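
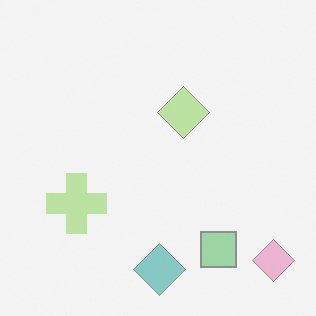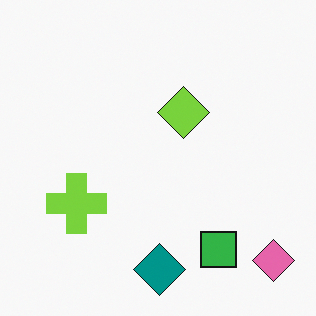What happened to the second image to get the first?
It was washed out (contrast reduced).

Tones are pushed toward mid-grey across the whole image — a global contrast change.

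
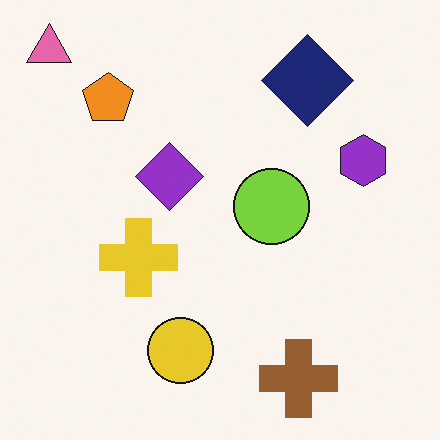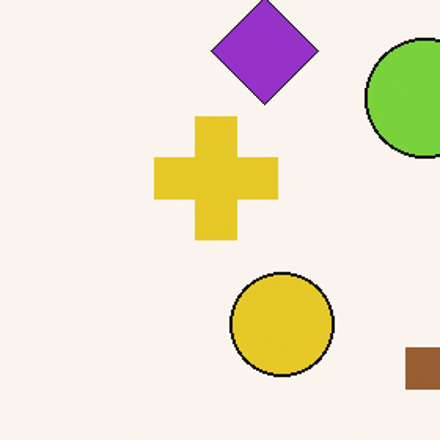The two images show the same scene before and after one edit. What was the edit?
This is the original image cropped slightly and scaled back up.

The visible shapes are larger and the field of view is narrower; shapes near the original edges may be partly or wholly outside the frame — a crop-and-rescale.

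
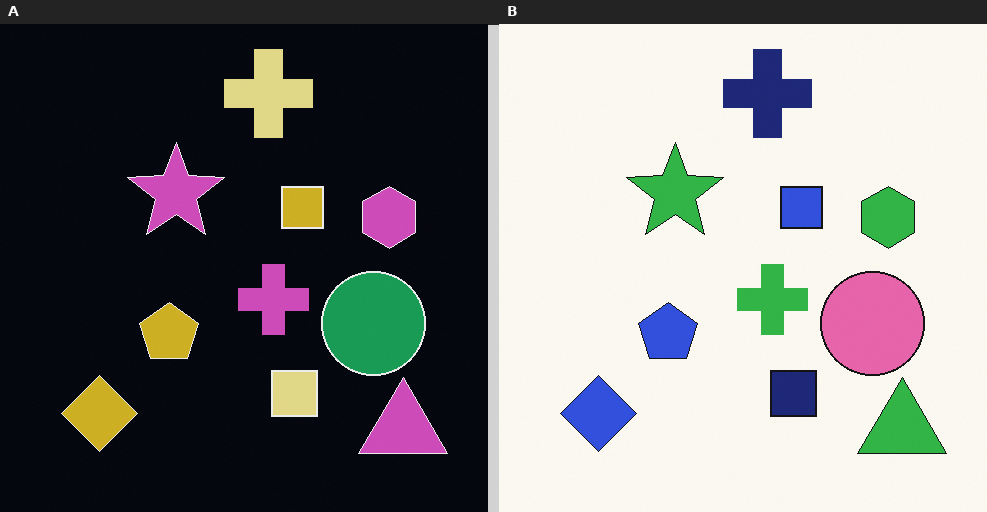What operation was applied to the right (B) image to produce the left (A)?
The left (A) image is the right (B) color-inverted (negative).

The light background has become dark and every shape's color is its complement — a photographic negative.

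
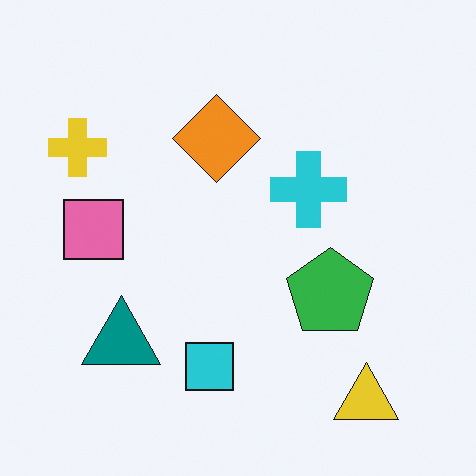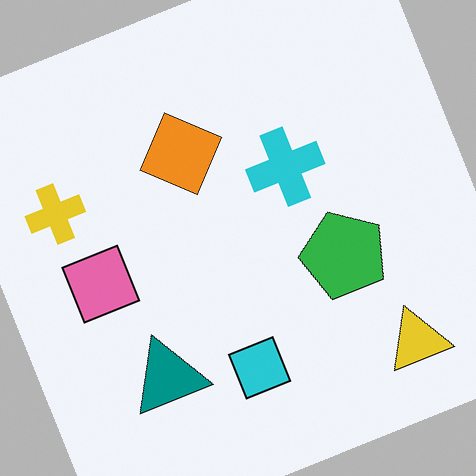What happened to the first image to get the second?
The second image is the first rotated counter-clockwise by a clearly visible amount.

Every shape is tilted by the same angle and the image corners show triangular fill wedges — a whole-image rotation by a non-right angle.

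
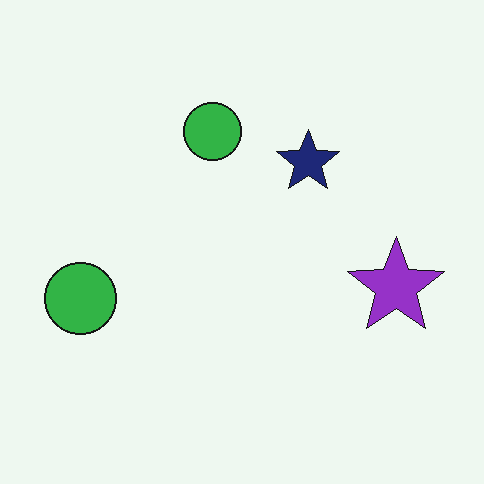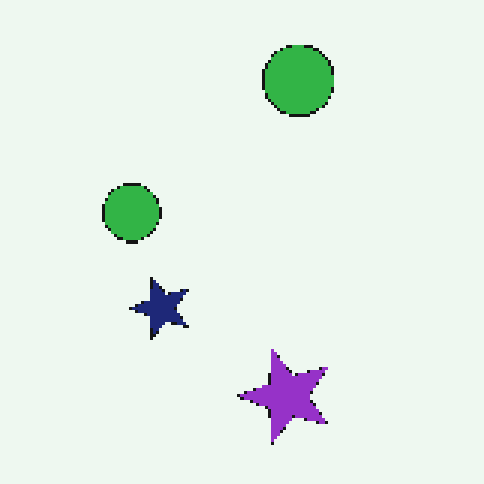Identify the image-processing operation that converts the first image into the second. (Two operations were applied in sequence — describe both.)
The transformation is: lightly pixelated (a mild mosaic effect), then transposed (reflected across the top-left ↔ bottom-right diagonal).

Shapes are reduced to large square blocks; fine edges and outlines are lost — a downscale-then-upscale (mosaic) effect. Shapes have swapped their row and column positions — what was in the top-right is now in the bottom-left — a diagonal reflection.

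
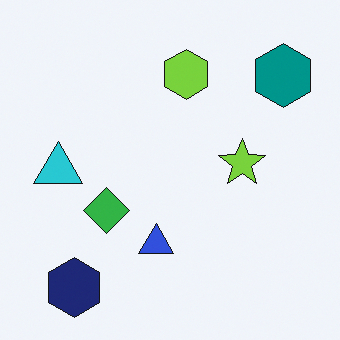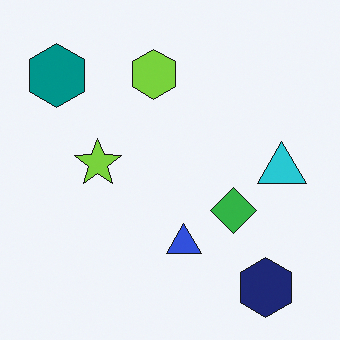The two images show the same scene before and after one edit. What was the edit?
Flipped horizontally (left ↔ right).

The teal hexagon is in the top-right of the first image and the top-left of the second — shapes on opposite sides of the vertical midline have swapped in a mirror flip.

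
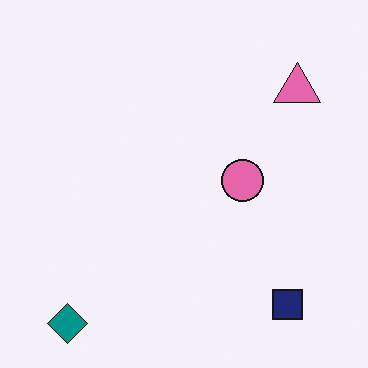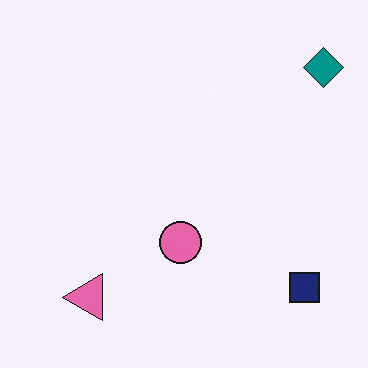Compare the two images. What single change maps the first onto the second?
The transformation is: transposed (reflected across the top-left ↔ bottom-right diagonal).

Shapes have swapped their row and column positions — what was in the top-right is now in the bottom-left — a diagonal reflection.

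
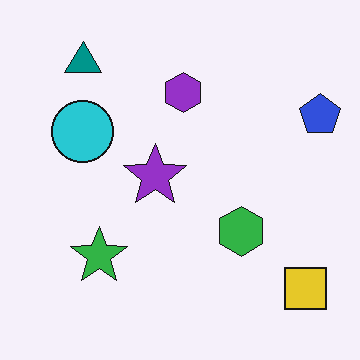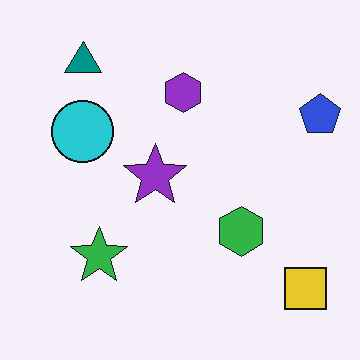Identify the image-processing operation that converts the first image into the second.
The image was JPEG-compressed with visible artifacts.

Blocky 8×8 compression artifacts appear around shape edges and the flat background shows ringing — characteristic JPEG degradation.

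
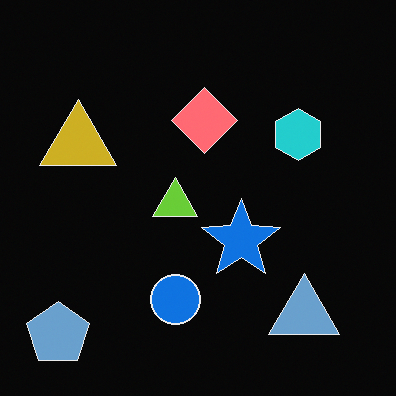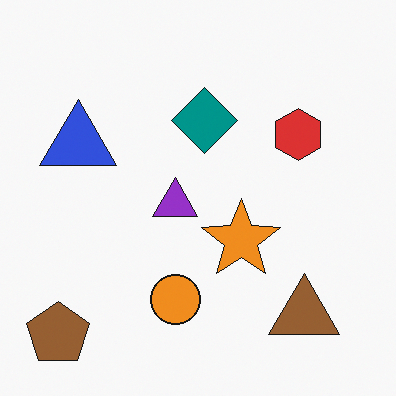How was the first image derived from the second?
Color-inverted (negative).

The light background has become dark and every shape's color is its complement — a photographic negative.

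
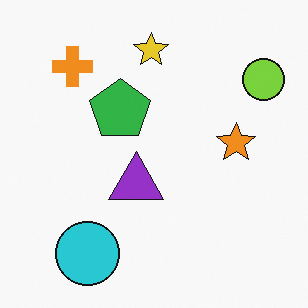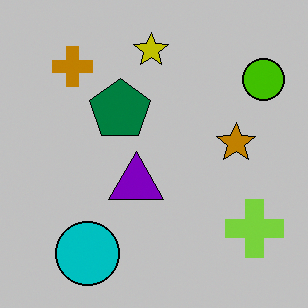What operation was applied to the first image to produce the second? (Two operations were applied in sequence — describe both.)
Aggressively posterized, then overlaid with an additional lime cross.

Each flat color has snapped to a coarser quantized level — most visibly, the near-white background has dropped to a flat grey. A lime cross appears in the second image that is absent from the first.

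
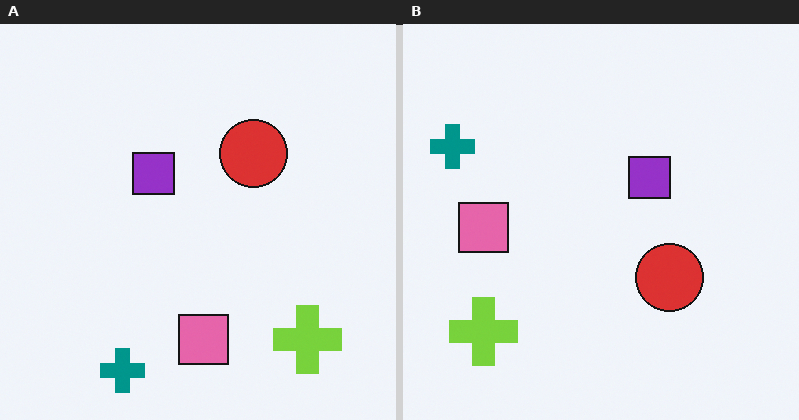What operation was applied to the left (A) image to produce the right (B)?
The transformation is: rotated 90° clockwise.

The teal cross sits in the bottom-left of the left (A) image and the top-left of the right (B) — consistent with a whole-image 90° clockwise rotation.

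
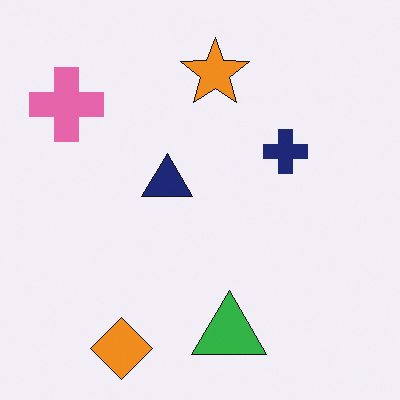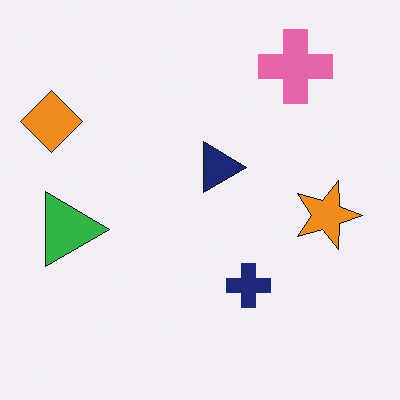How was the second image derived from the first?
Rotated 90° clockwise.

The orange diamond sits in the bottom-left of the first image and the top-left of the second — consistent with a whole-image 90° clockwise rotation.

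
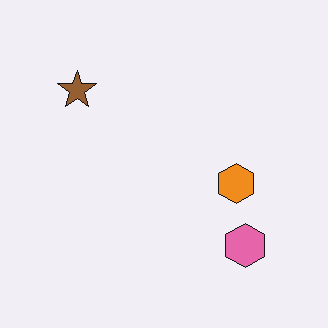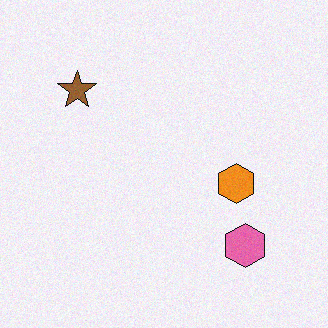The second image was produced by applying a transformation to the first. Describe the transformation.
The second image is the first degraded with light additive noise.

Random speckle covers the whole image, including the flat background.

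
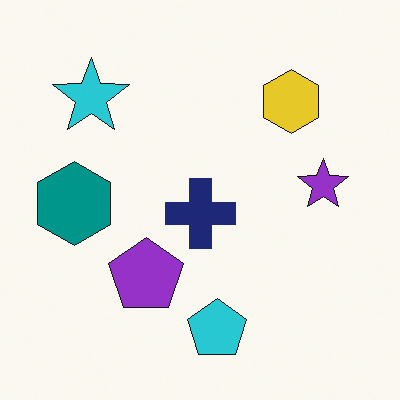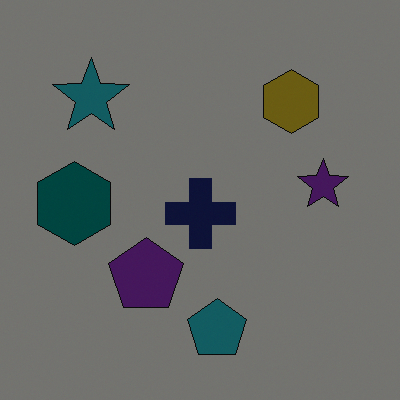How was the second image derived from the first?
The image was darkened a lot.

Every pixel — background and shapes alike — is uniformly darkened.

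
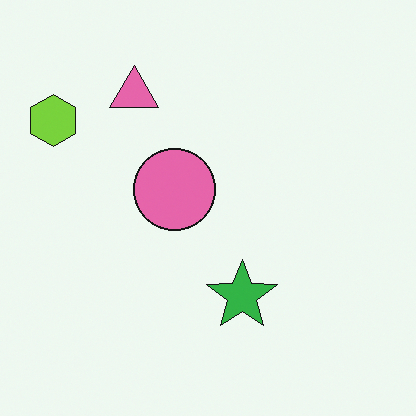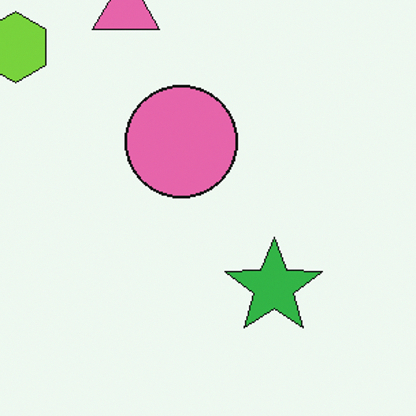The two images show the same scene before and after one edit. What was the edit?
Cropped slightly and scaled back up.

The visible shapes are larger and the field of view is narrower; shapes near the original edges may be partly or wholly outside the frame — a crop-and-rescale.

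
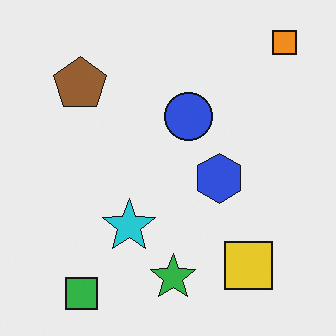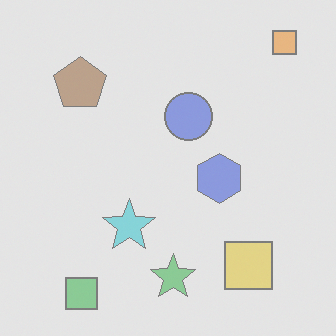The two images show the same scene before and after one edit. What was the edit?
Given much lower contrast.

Tones are pushed toward mid-grey across the whole image — a global contrast change.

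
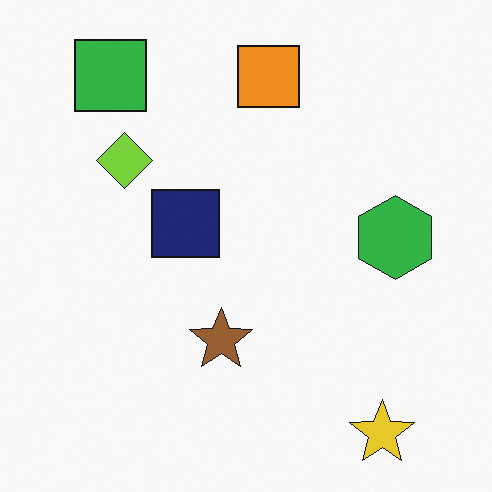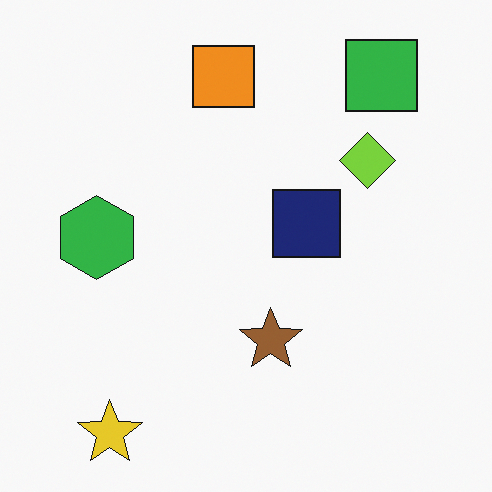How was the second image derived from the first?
This is the original image flipped horizontally (left ↔ right).

The green hexagon is in the right of the first image and the left of the second — shapes on opposite sides of the vertical midline have swapped in a mirror flip.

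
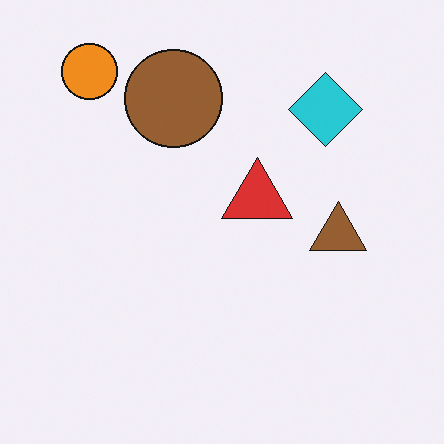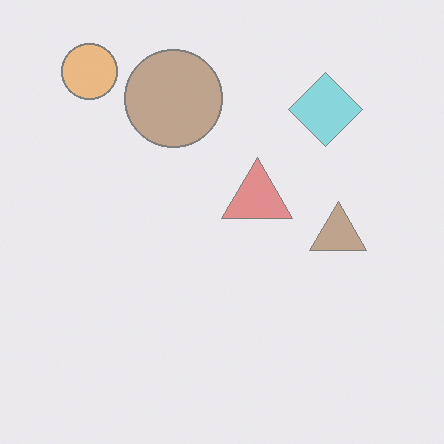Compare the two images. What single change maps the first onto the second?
Given much lower contrast.

Tones are pushed toward mid-grey across the whole image — a global contrast change.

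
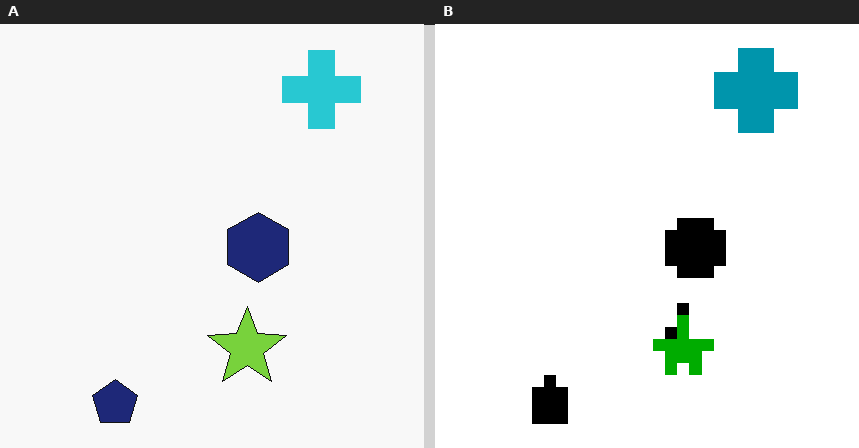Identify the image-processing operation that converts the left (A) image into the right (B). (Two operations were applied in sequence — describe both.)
The image was heavily pixelated into large blocks, then boosted in contrast.

Shapes are reduced to large square blocks; fine edges and outlines are lost — a downscale-then-upscale (mosaic) effect. Tones are pushed away from mid-grey across the whole image — a global contrast change.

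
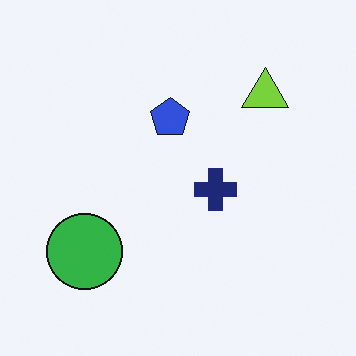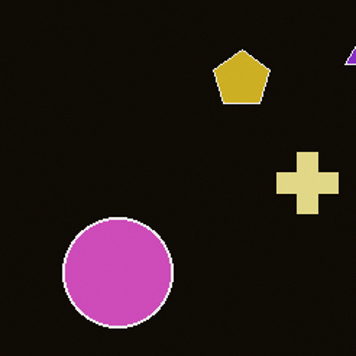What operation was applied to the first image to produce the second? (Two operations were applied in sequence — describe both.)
Cropped to a modestly smaller region and rescaled, then color-inverted (negative).

The visible shapes are larger and the field of view is narrower; shapes near the original edges may be partly or wholly outside the frame — a crop-and-rescale. The light background has become dark and every shape's color is its complement — a photographic negative.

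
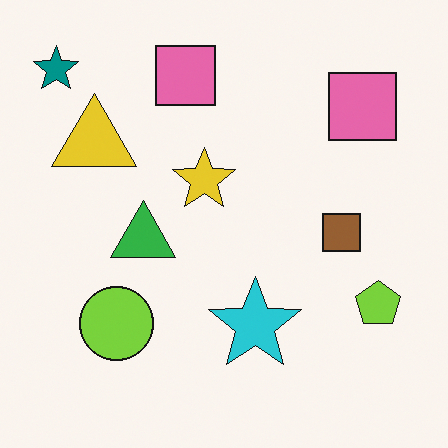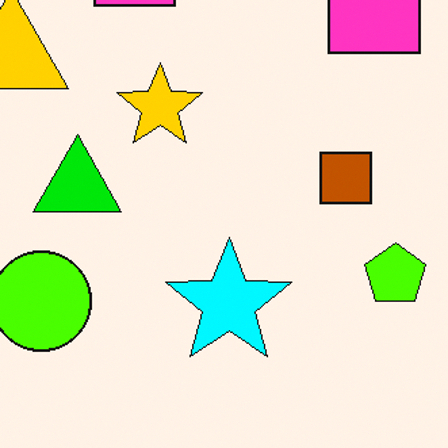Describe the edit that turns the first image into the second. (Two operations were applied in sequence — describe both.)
The image was heavily oversaturated, then cropped to a modestly smaller region and rescaled.

All colors are more vivid — a global saturation change. The visible shapes are larger and the field of view is narrower; shapes near the original edges may be partly or wholly outside the frame — a crop-and-rescale.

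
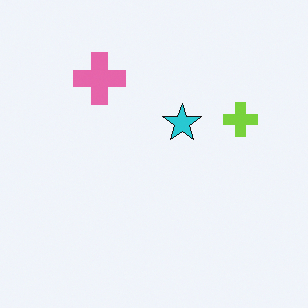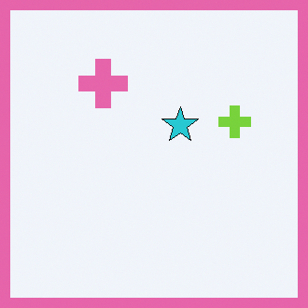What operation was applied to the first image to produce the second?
The second image is the first framed with a pink border.

A solid pink frame runs around the edge of the second image, with the content slightly shrunk inside it.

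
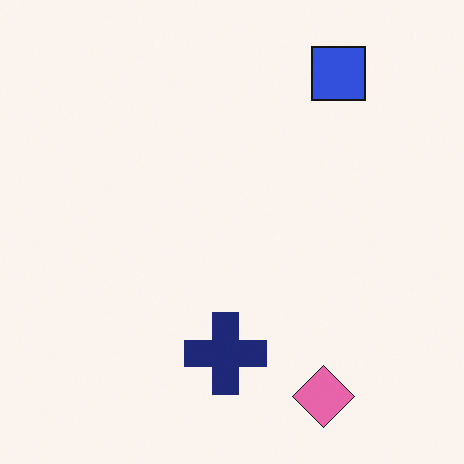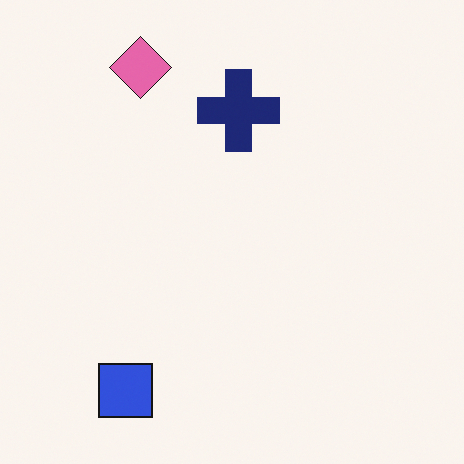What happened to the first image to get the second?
The transformation is: rotated 180°.

The blue square sits in the top-right of the first image and the bottom-left of the second — consistent with a whole-image 180° rotation.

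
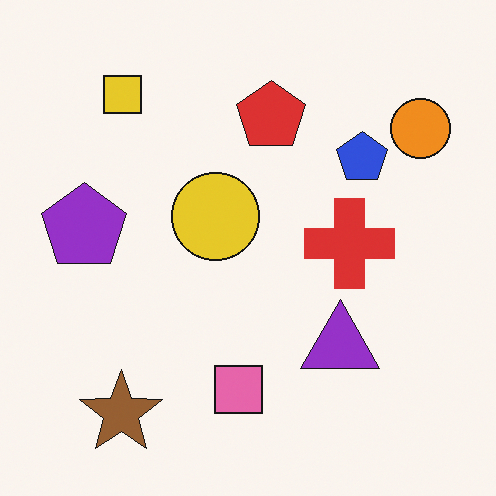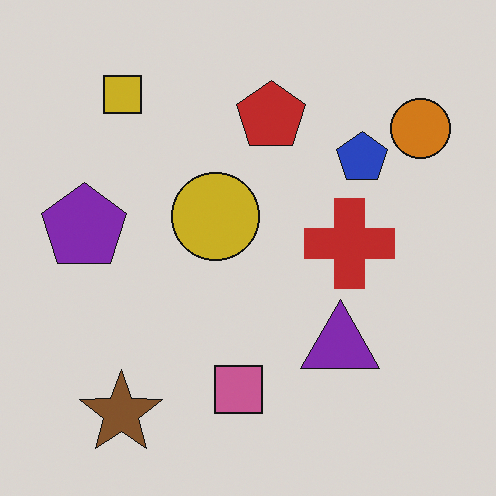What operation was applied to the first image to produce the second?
This is the original image darkened a little.

Every pixel — background and shapes alike — is uniformly darkened.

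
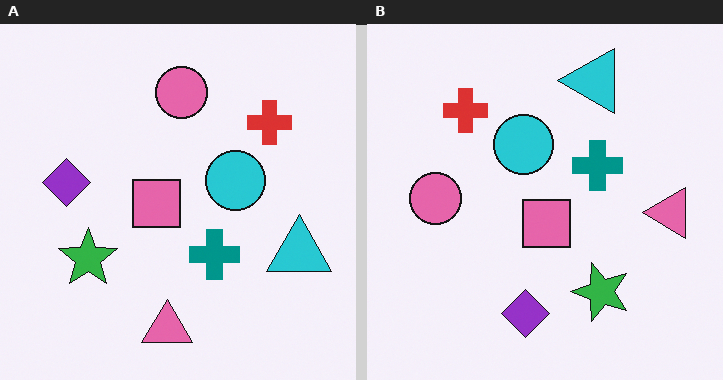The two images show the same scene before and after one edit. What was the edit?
The transformation is: rotated 90° counter-clockwise.

The cyan triangle sits in the right of the left (A) image and the top of the right (B) — consistent with a whole-image 90° counter-clockwise rotation.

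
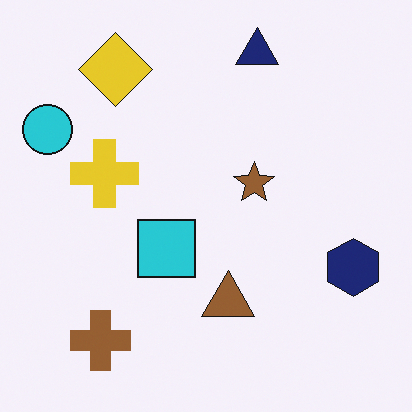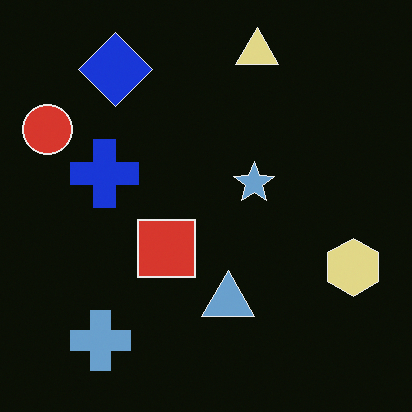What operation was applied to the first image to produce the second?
Color-inverted (negative).

The light background has become dark and every shape's color is its complement — a photographic negative.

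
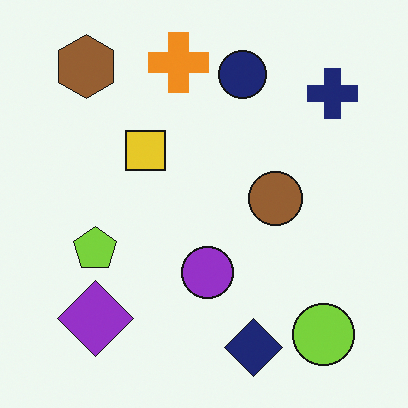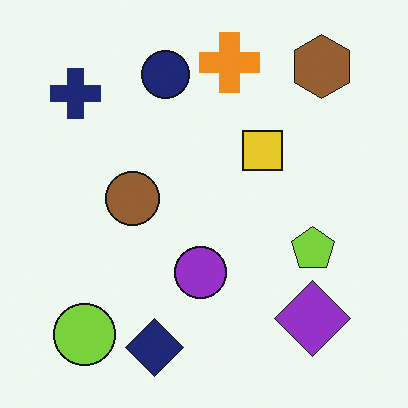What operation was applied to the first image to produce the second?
The second image is the first flipped horizontally (left ↔ right).

The navy cross is in the top-right of the first image and the top-left of the second — shapes on opposite sides of the vertical midline have swapped in a mirror flip.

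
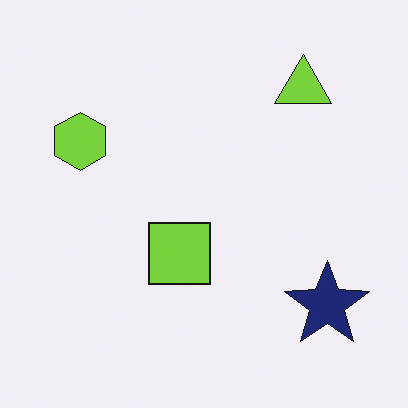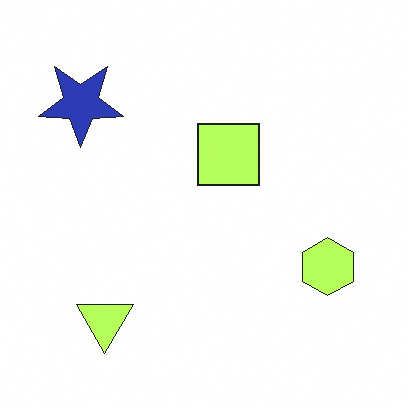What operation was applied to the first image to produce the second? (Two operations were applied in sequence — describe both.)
It was rotated 180°, then noticeably brightened.

The navy star sits in the bottom-right of the first image and the top-left of the second — consistent with a whole-image 180° rotation. Every pixel — background and shapes alike — is uniformly brightened.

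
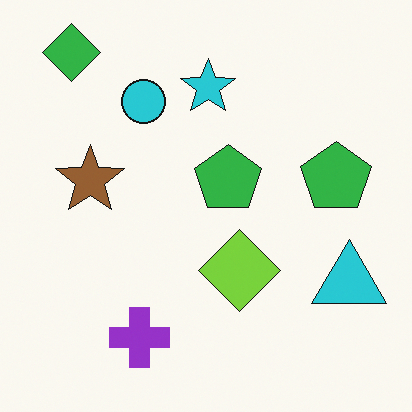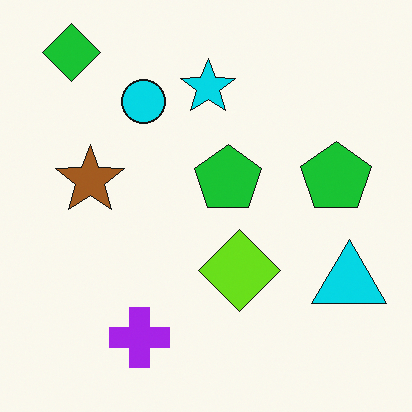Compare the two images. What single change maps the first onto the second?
The image was slightly oversaturated.

All colors are more vivid — a global saturation change.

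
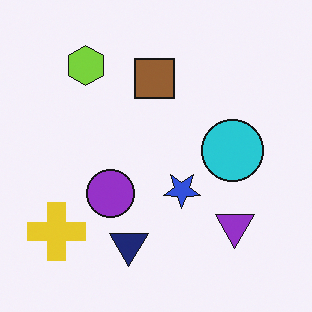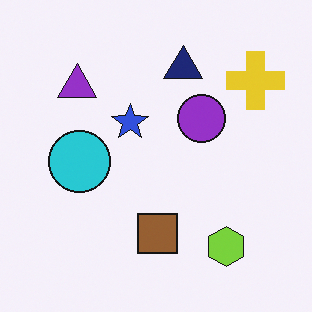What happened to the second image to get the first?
It was rotated 180°.

The yellow cross sits in the top-right of the second image and the bottom-left of the first — consistent with a whole-image 180° rotation.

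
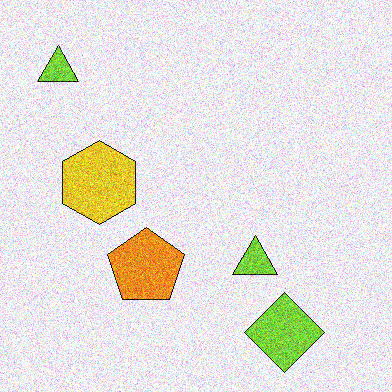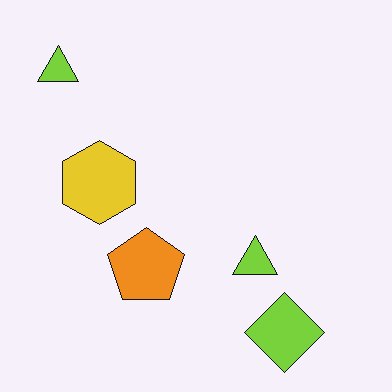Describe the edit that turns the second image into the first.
The first image is the second degraded with a thick layer of grain.

Random speckle covers the whole image, including the flat background.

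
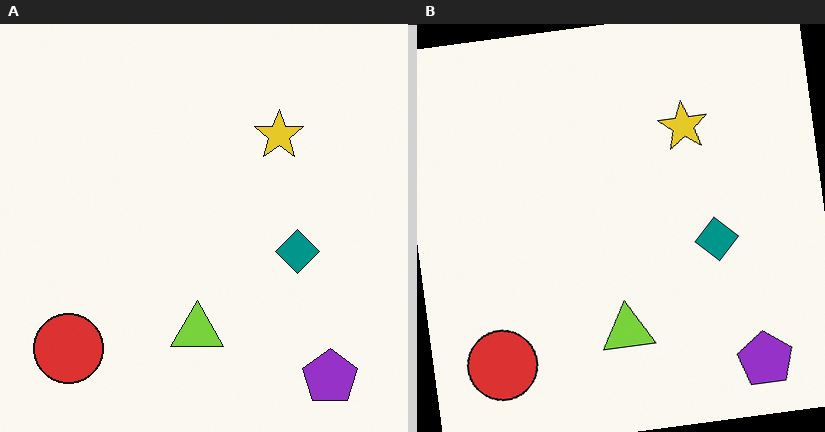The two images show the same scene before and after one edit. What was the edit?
This is the original image rotated counter-clockwise by a few degrees.

Every shape is tilted by the same angle and the image corners show triangular fill wedges — a whole-image rotation by a non-right angle.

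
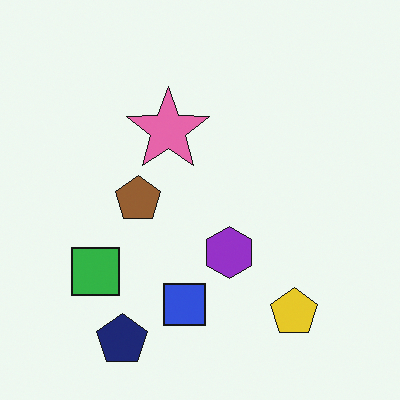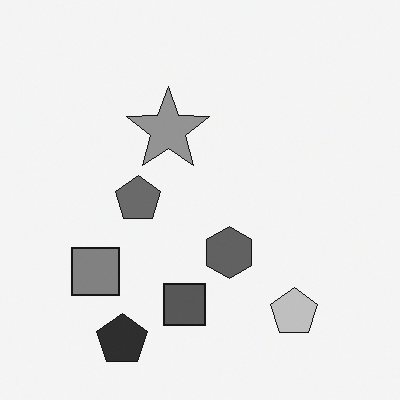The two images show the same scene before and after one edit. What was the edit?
The transformation is: converted to grayscale.

All color is removed — every shape is now a shade of grey.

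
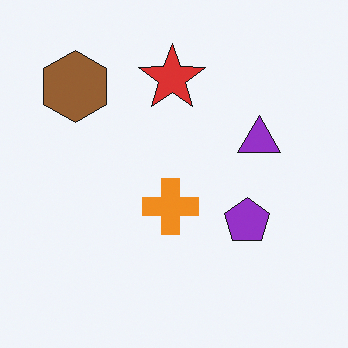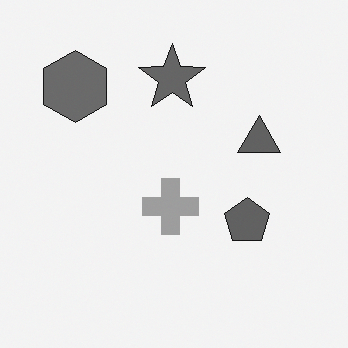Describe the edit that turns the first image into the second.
The second image is the first converted to grayscale.

All color is removed — every shape is now a shade of grey.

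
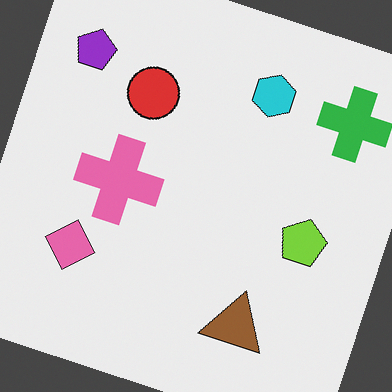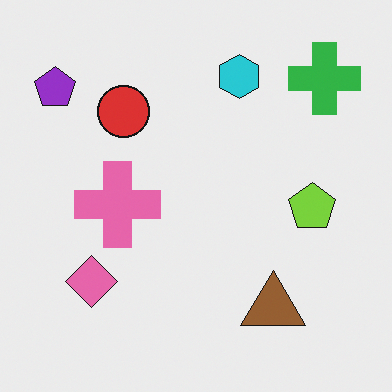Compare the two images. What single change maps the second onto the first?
It was rotated clockwise by a clearly visible amount.

Every shape is tilted by the same angle and the image corners show triangular fill wedges — a whole-image rotation by a non-right angle.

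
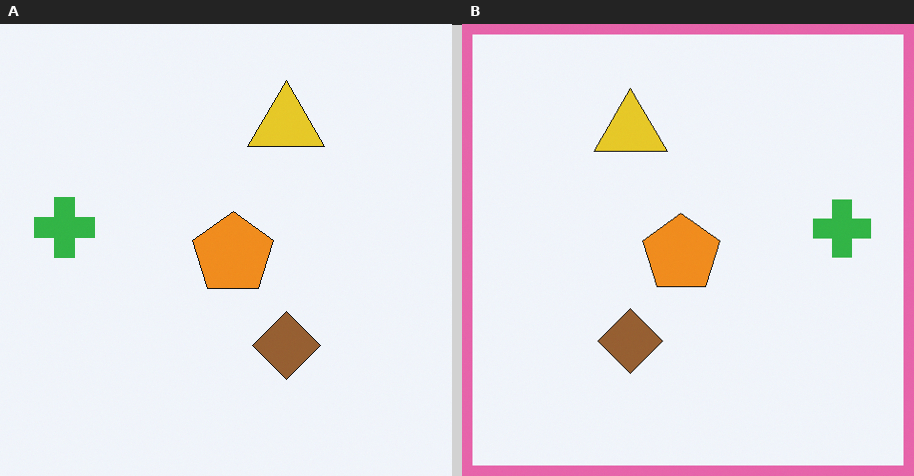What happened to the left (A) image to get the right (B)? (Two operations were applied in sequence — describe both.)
The image was flipped horizontally (left ↔ right), then framed with a pink border.

The green cross is in the left of the left (A) image and the right of the right (B) — shapes on opposite sides of the vertical midline have swapped in a mirror flip. A solid pink frame runs around the edge of the right (B) image, with the content slightly shrunk inside it.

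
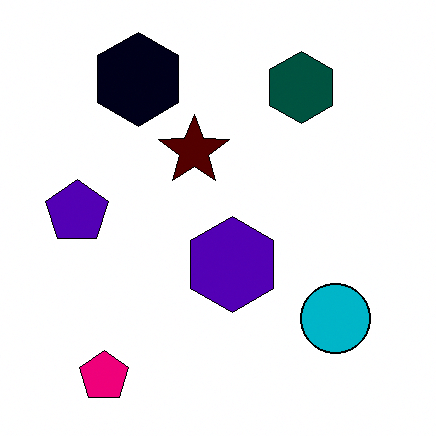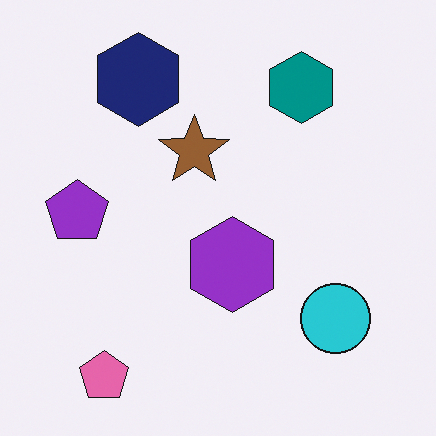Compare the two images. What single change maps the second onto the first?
It was given much higher contrast.

Tones are pushed away from mid-grey across the whole image — a global contrast change.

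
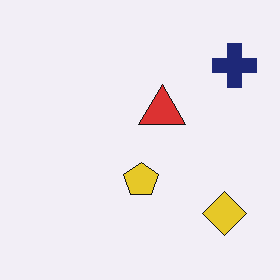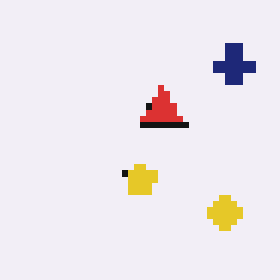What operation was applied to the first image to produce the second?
Moderately pixelated.

Shapes are reduced to large square blocks; fine edges and outlines are lost — a downscale-then-upscale (mosaic) effect.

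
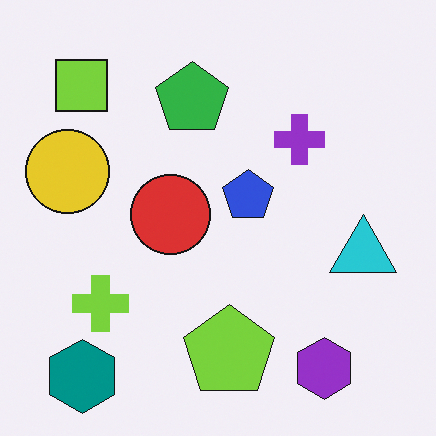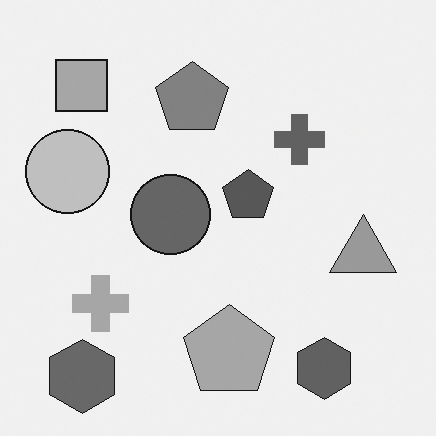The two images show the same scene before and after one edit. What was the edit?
It was converted to grayscale.

All color is removed — every shape is now a shade of grey.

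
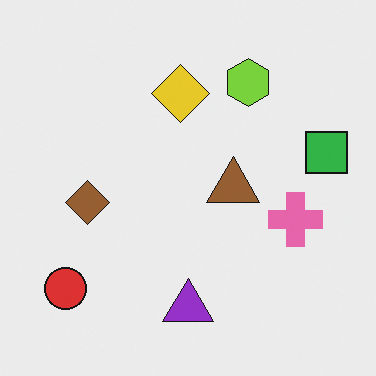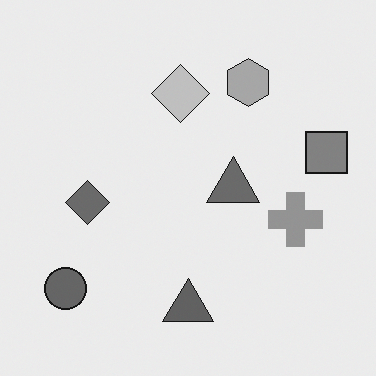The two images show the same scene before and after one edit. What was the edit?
This is the original image converted to grayscale.

All color is removed — every shape is now a shade of grey.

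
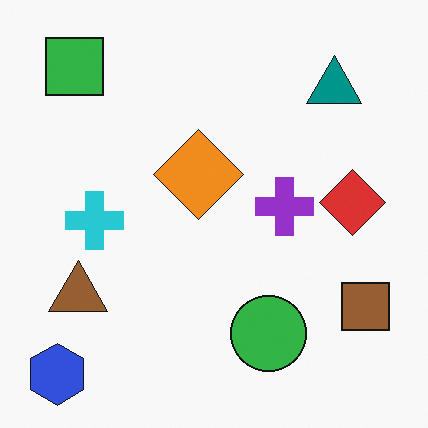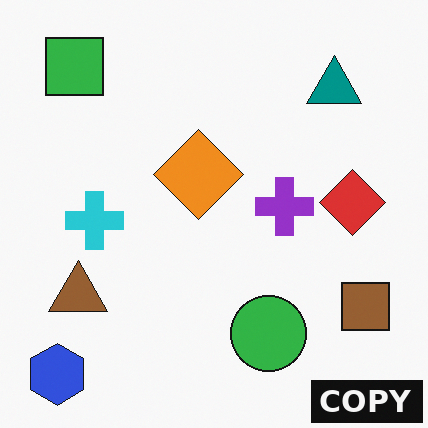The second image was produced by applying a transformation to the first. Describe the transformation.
It was watermarked with the text "COPY" in the lower-right corner.

A dark label reading "COPY" appears in the lower-right corner.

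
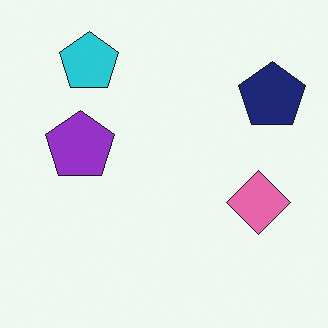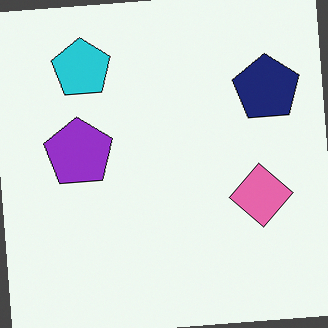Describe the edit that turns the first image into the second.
It was rotated counter-clockwise by a small amount.

Every shape is tilted by the same angle and the image corners show triangular fill wedges — a whole-image rotation by a non-right angle.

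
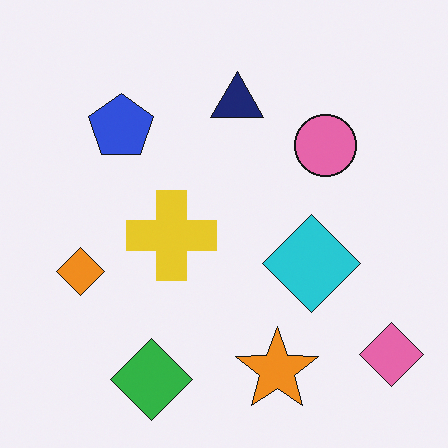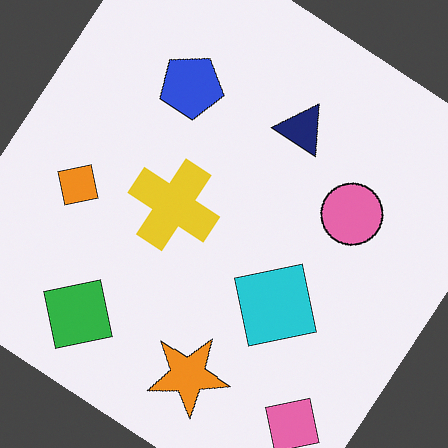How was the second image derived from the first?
The image was rotated clockwise by a large amount — several tens of degrees.

Every shape is tilted by the same angle and the image corners show triangular fill wedges — a whole-image rotation by a non-right angle.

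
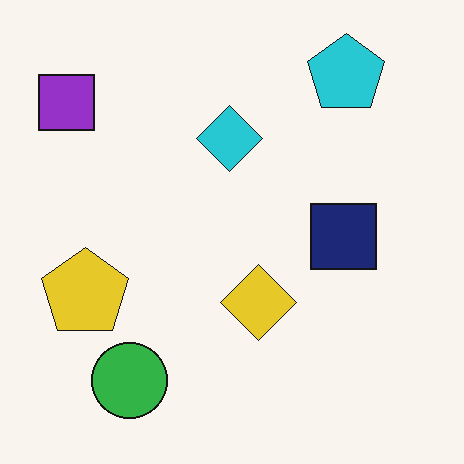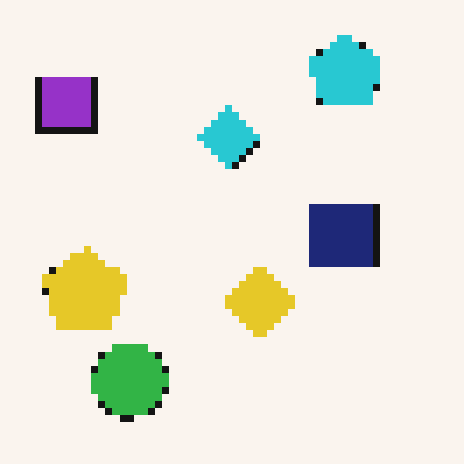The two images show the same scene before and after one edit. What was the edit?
The transformation is: pixelated into visible square blocks.

Shapes are reduced to large square blocks; fine edges and outlines are lost — a downscale-then-upscale (mosaic) effect.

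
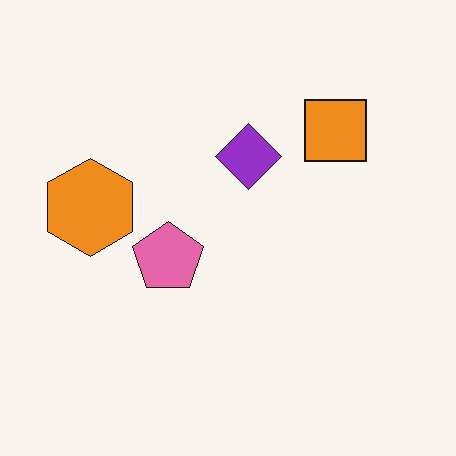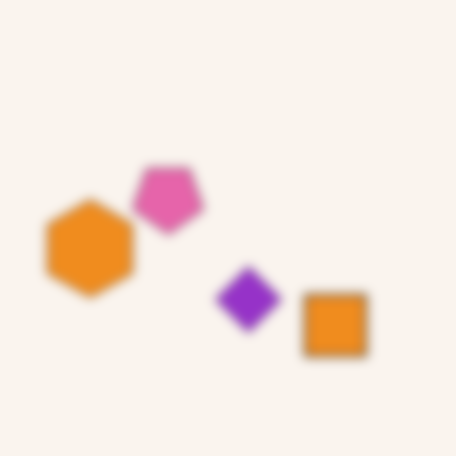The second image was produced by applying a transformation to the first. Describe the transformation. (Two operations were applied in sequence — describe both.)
Flipped vertically (top ↔ bottom), then heavily blurred.

The orange square is in the top-right of the first image and the bottom-right of the second — shapes on opposite sides of the horizontal midline have swapped in a mirror flip. Shape edges and outlines are uniformly softened across the whole image.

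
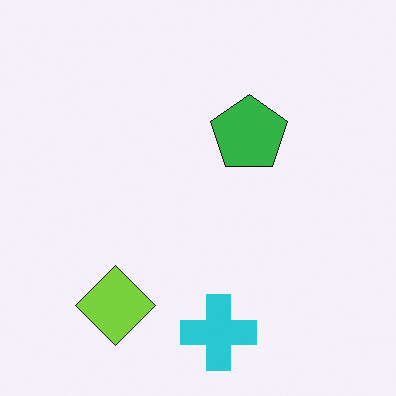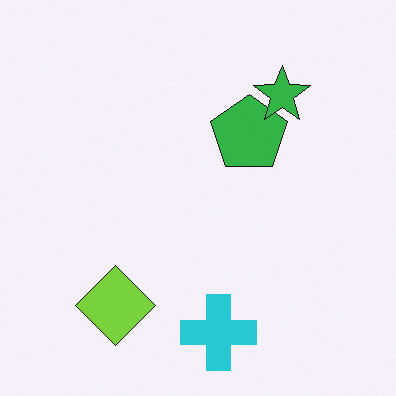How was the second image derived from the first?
The image was overlaid with an additional green star.

A green star appears in the second image that is absent from the first.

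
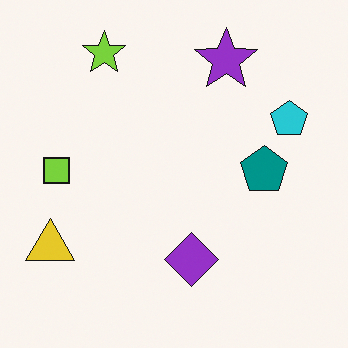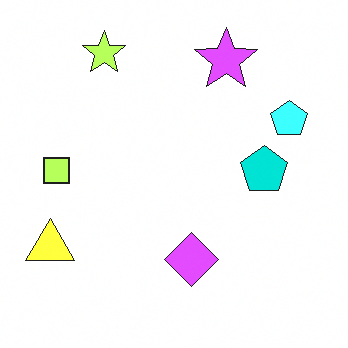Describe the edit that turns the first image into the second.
The image was brightened a lot.

Every pixel — background and shapes alike — is uniformly brightened.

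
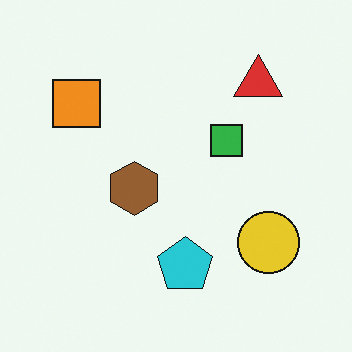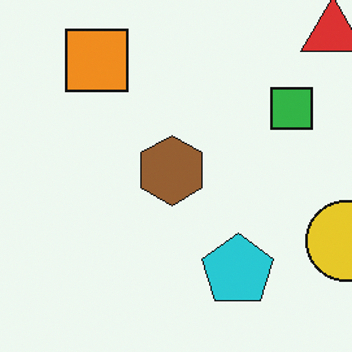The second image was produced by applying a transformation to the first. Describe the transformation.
The image was cropped slightly and scaled back up.

The visible shapes are larger and the field of view is narrower; shapes near the original edges may be partly or wholly outside the frame — a crop-and-rescale.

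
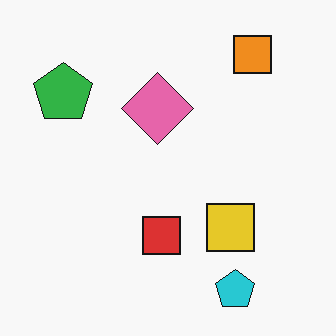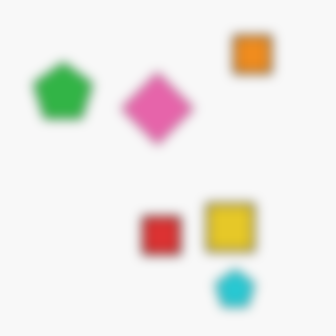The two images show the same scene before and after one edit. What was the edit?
The second image is the first strongly gaussian-blurred.

Shape edges and outlines are uniformly softened across the whole image.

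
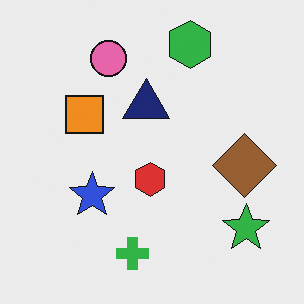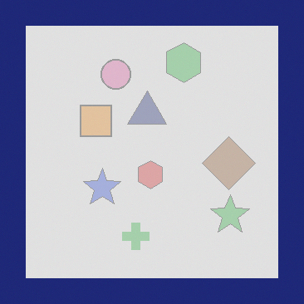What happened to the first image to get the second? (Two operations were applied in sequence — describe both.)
This is the original image given much lower contrast, then framed with a navy border.

Tones are pushed toward mid-grey across the whole image — a global contrast change. A solid navy frame runs around the edge of the second image, with the content slightly shrunk inside it.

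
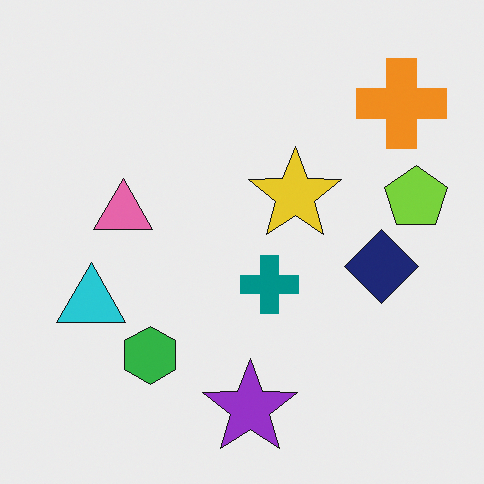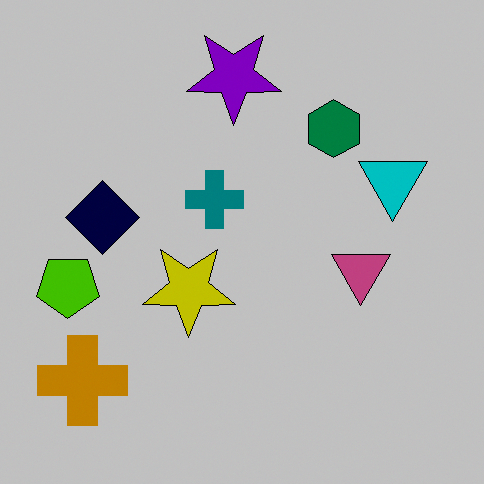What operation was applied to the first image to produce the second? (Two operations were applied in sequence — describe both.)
This is the original image aggressively posterized, then rotated 180°.

Each flat color has snapped to a coarser quantized level — most visibly, the near-white background has dropped to a flat grey. The orange cross sits in the top-right of the first image and the bottom-left of the second — consistent with a whole-image 180° rotation.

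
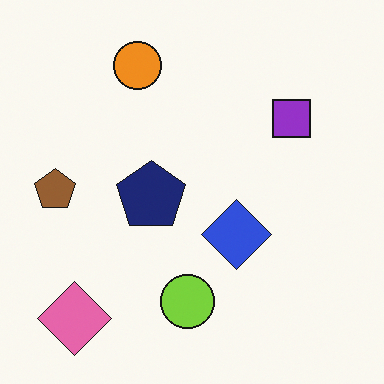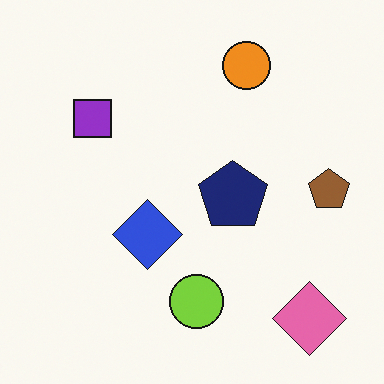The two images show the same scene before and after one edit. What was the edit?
This is the original image flipped horizontally (left ↔ right).

The brown pentagon is in the left of the first image and the right of the second — shapes on opposite sides of the vertical midline have swapped in a mirror flip.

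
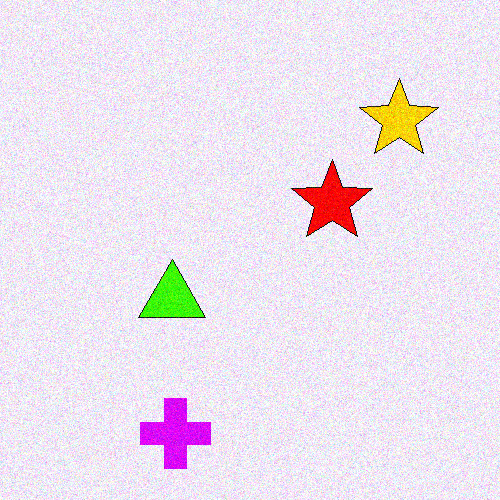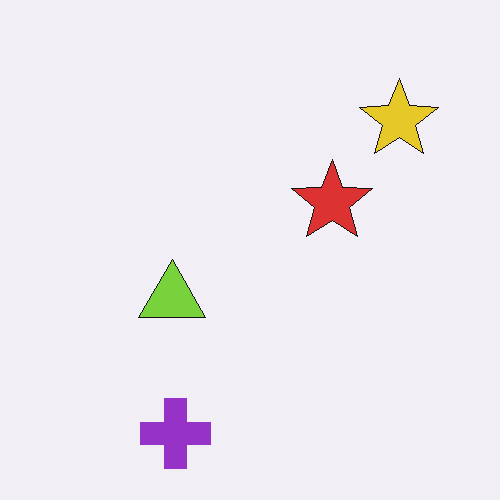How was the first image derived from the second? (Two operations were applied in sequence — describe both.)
The first image is the second made much more vivid (saturation change), then degraded with moderate additive noise.

All colors are more vivid — a global saturation change. Random speckle covers the whole image, including the flat background.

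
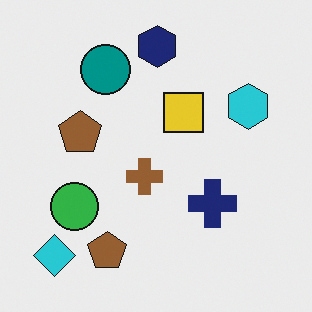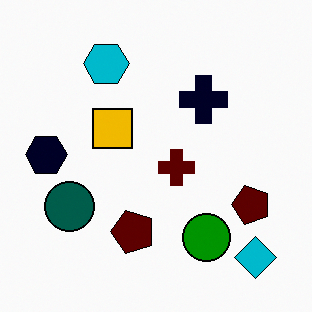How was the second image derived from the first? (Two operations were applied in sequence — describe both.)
The image was rotated 90° counter-clockwise, then given much higher contrast.

The cyan diamond sits in the bottom-left of the first image and the bottom-right of the second — consistent with a whole-image 90° counter-clockwise rotation. Tones are pushed away from mid-grey across the whole image — a global contrast change.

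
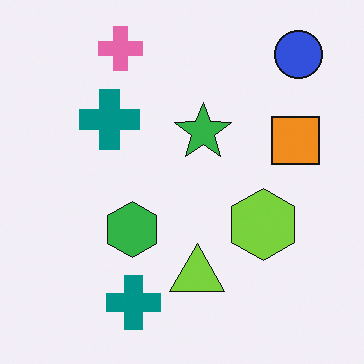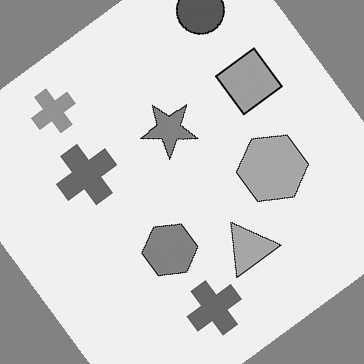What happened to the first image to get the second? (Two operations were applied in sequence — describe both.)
The image was converted to grayscale, then rotated counter-clockwise by a large amount — several tens of degrees.

All color is removed — every shape is now a shade of grey. Every shape is tilted by the same angle and the image corners show triangular fill wedges — a whole-image rotation by a non-right angle.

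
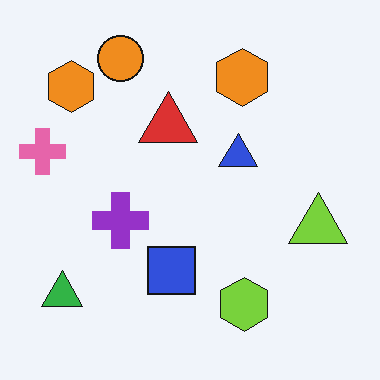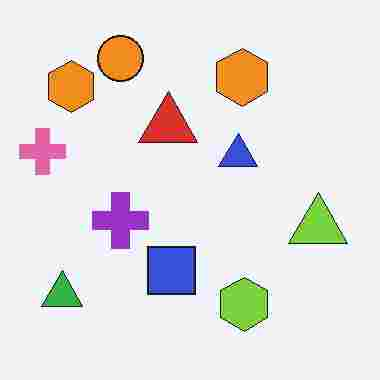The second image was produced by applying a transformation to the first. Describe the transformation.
The image was heavily JPEG-compressed with obvious blocking artifacts.

Blocky 8×8 compression artifacts appear around shape edges and the flat background shows ringing — characteristic JPEG degradation.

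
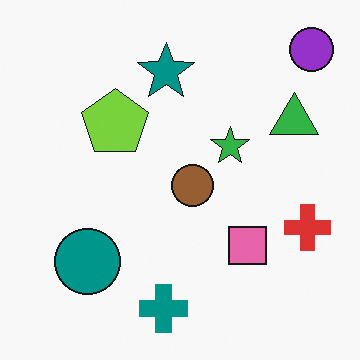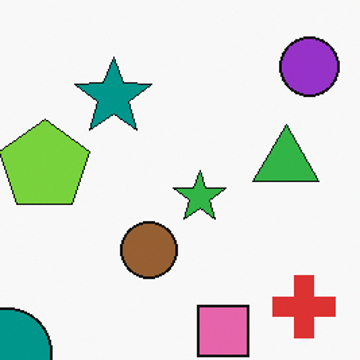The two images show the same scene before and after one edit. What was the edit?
The second image is the first cropped to a modestly smaller region and rescaled.

The visible shapes are larger and the field of view is narrower; shapes near the original edges may be partly or wholly outside the frame — a crop-and-rescale.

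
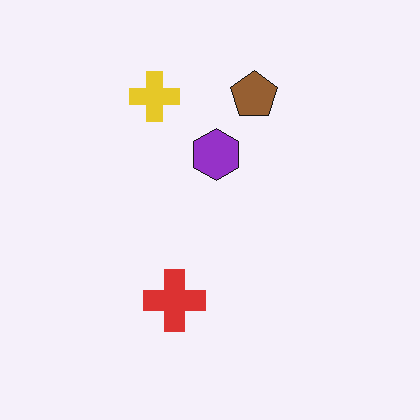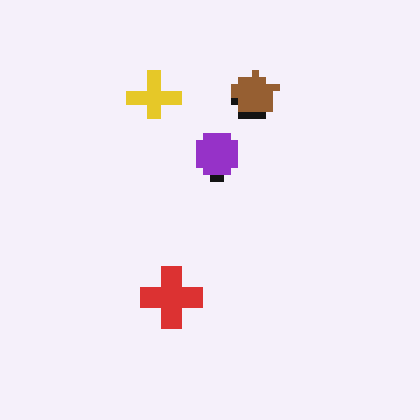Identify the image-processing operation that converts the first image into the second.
Moderately pixelated.

Shapes are reduced to large square blocks; fine edges and outlines are lost — a downscale-then-upscale (mosaic) effect.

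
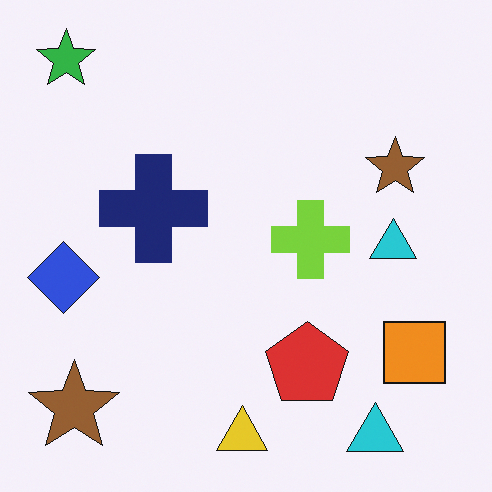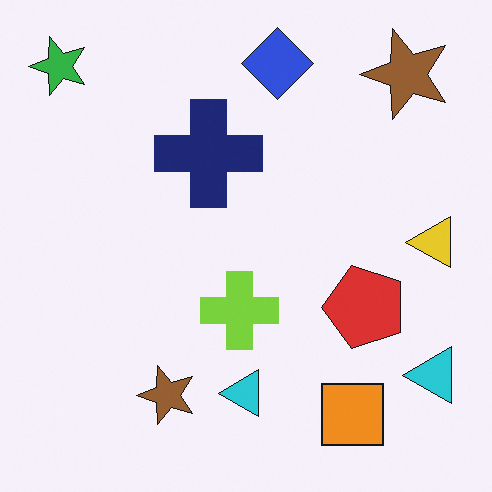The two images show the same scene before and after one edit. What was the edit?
This is the original image transposed (reflected across the top-left ↔ bottom-right diagonal).

Shapes have swapped their row and column positions — what was in the top-right is now in the bottom-left — a diagonal reflection.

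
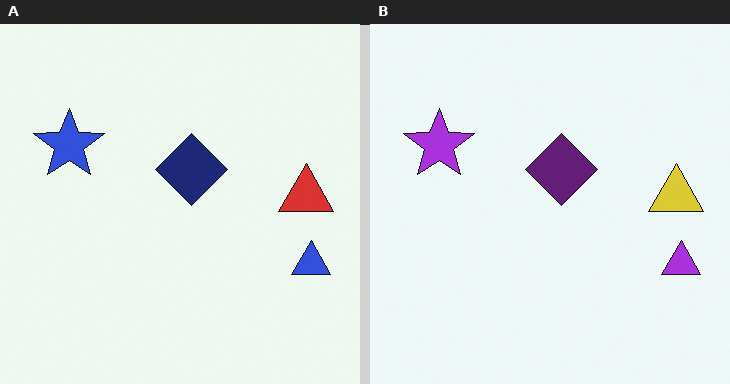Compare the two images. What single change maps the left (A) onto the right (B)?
Hue-shifted by a small amount.

Every shape's color has rotated by the same amount around the hue wheel — a uniform hue shift.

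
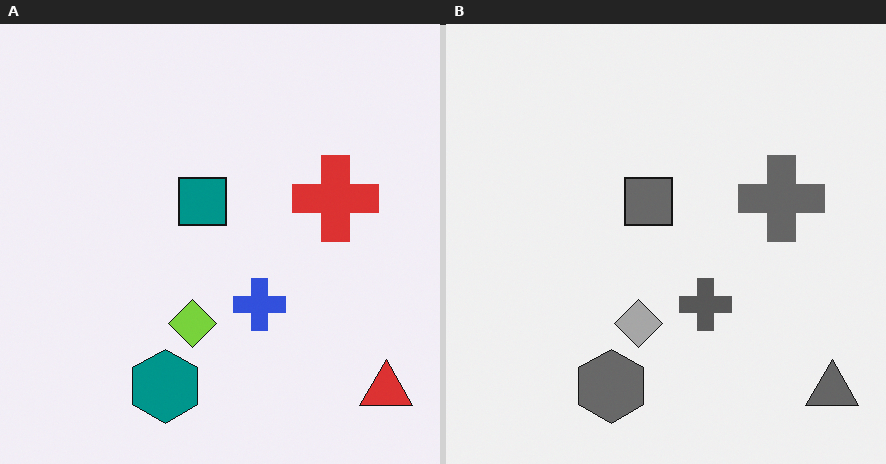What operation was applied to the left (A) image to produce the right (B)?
The image was converted to grayscale.

All color is removed — every shape is now a shade of grey.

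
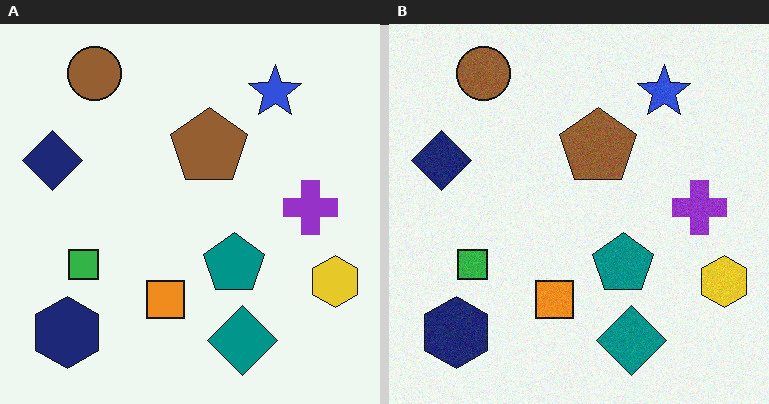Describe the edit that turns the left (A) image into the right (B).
The transformation is: degraded with a light layer of grain.

Random speckle covers the whole image, including the flat background.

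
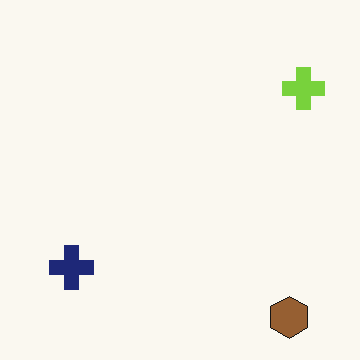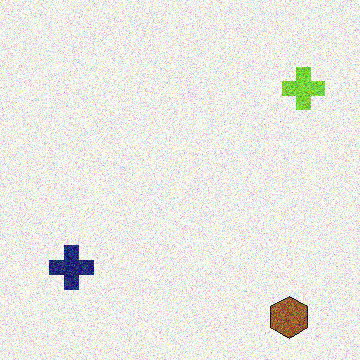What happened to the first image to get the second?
Degraded with heavy additive noise.

Random speckle covers the whole image, including the flat background.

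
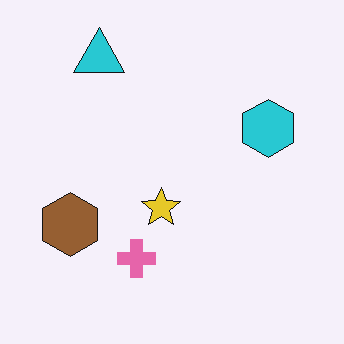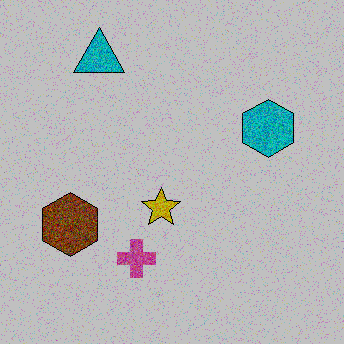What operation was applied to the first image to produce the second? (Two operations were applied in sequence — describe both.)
The image was degraded with moderate additive noise, then aggressively posterized.

Random speckle covers the whole image, including the flat background. Each flat color has snapped to a coarser quantized level — most visibly, the near-white background has dropped to a flat grey.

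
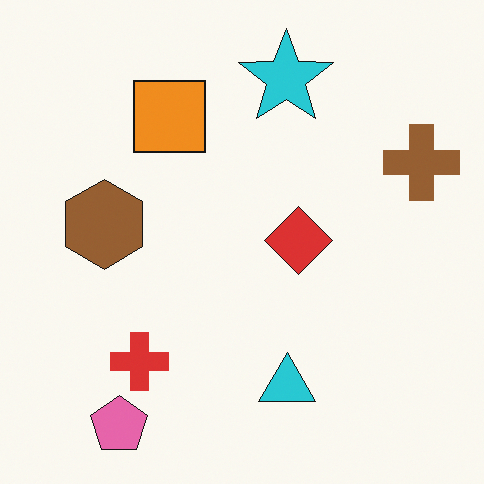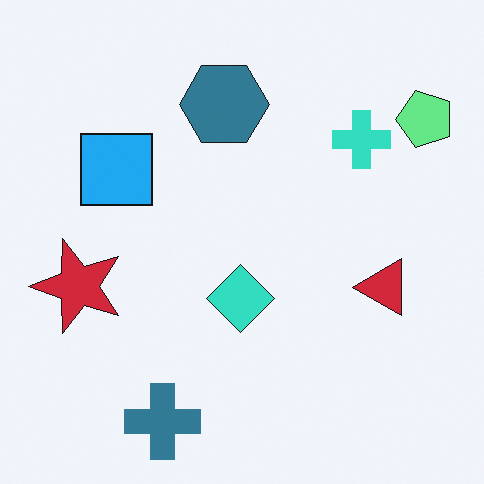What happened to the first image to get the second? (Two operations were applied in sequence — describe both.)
The image was transposed (reflected across the top-left ↔ bottom-right diagonal), then hue-shifted by a large amount.

Shapes have swapped their row and column positions — what was in the top-right is now in the bottom-left — a diagonal reflection. Every shape's color has rotated by the same amount around the hue wheel — a uniform hue shift.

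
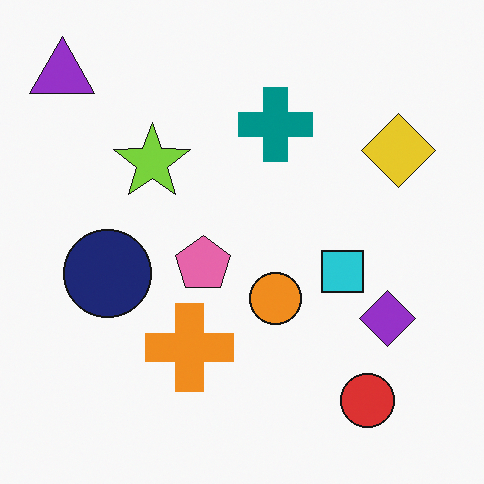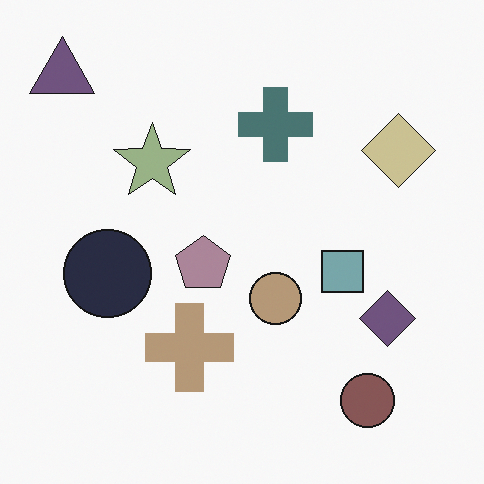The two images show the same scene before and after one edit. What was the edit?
The second image is the first made much more muted (saturation change).

All colors are more muted and greyish — a global saturation change.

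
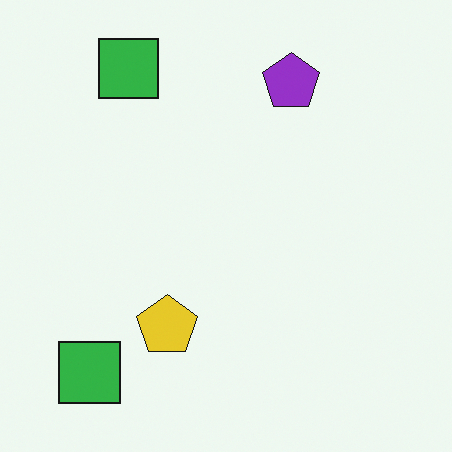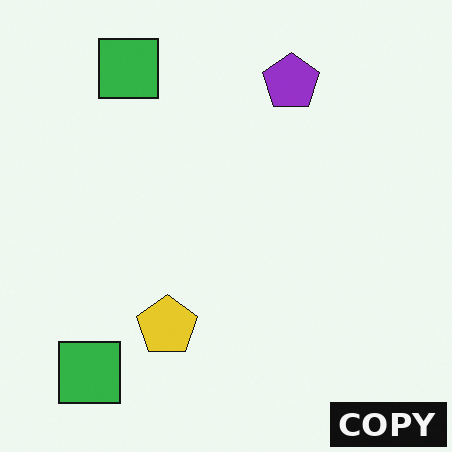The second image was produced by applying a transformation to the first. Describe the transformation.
This is the original image watermarked with the text "COPY" in the lower-right corner.

A dark label reading "COPY" appears in the lower-right corner.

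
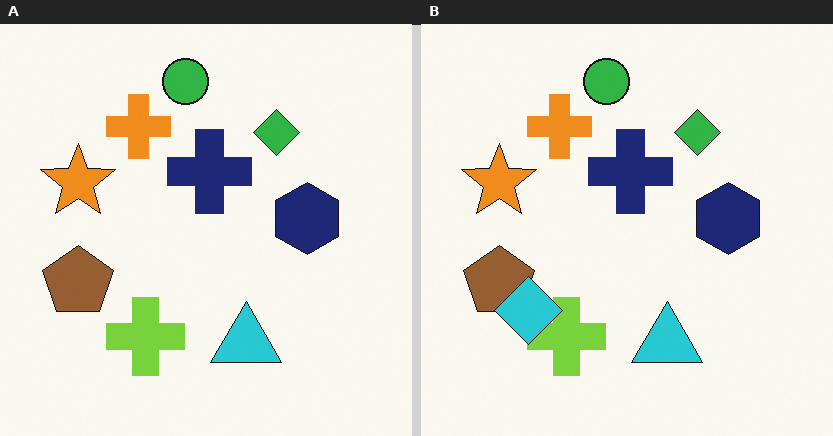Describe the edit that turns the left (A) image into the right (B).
Overlaid with an additional cyan diamond.

A cyan diamond appears in the right (B) image that is absent from the left (A).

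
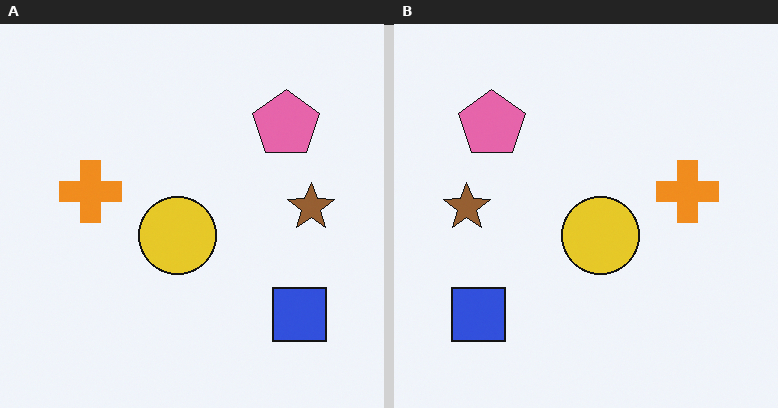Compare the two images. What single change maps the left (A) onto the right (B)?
This is the original image flipped horizontally (left ↔ right).

The brown star is in the right of the left (A) image and the left of the right (B) — shapes on opposite sides of the vertical midline have swapped in a mirror flip.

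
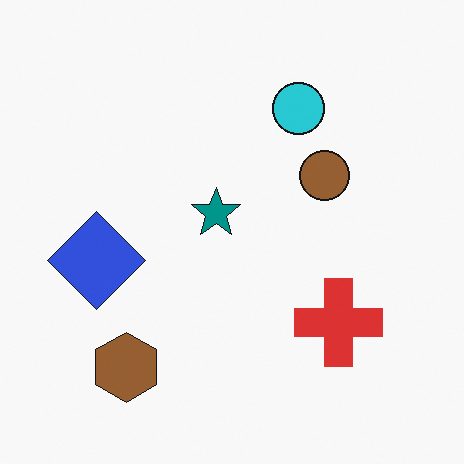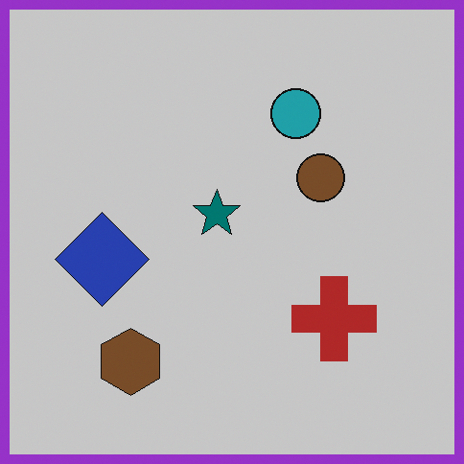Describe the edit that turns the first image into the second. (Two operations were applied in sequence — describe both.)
The second image is the first darkened a little, then framed with a purple border.

Every pixel — background and shapes alike — is uniformly darkened. A solid purple frame runs around the edge of the second image, with the content slightly shrunk inside it.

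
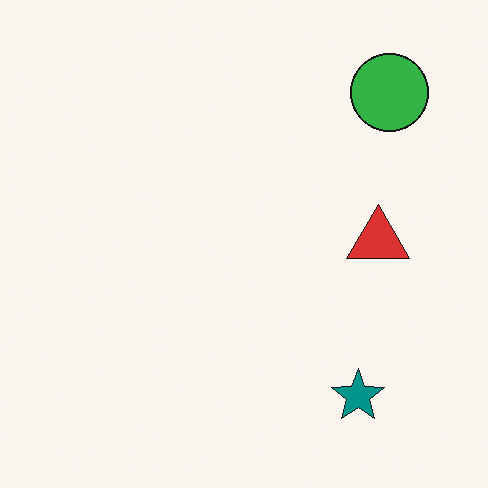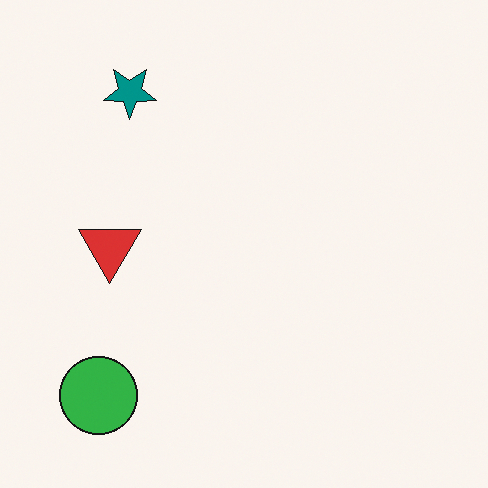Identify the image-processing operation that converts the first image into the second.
It was rotated 180°.

The green circle sits in the top-right of the first image and the bottom-left of the second — consistent with a whole-image 180° rotation.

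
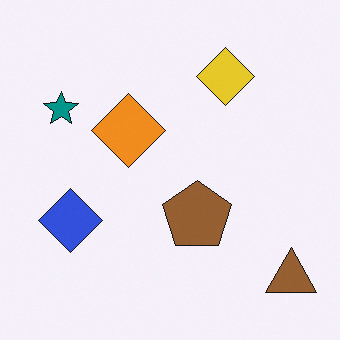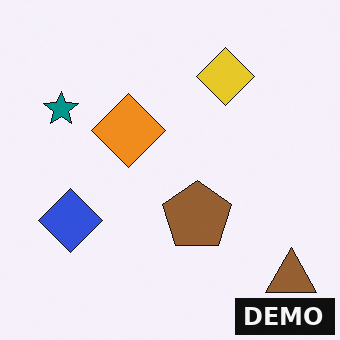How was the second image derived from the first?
It was watermarked with the text "DEMO" in the lower-right corner.

A dark label reading "DEMO" appears in the lower-right corner.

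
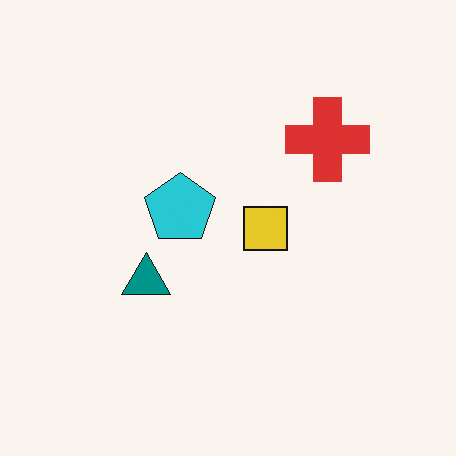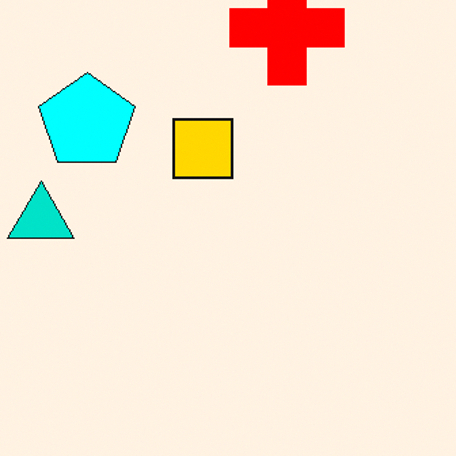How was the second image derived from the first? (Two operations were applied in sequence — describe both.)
This is the original image made much more vivid (saturation change), then cropped to a modestly smaller region and rescaled.

All colors are more vivid — a global saturation change. The visible shapes are larger and the field of view is narrower; shapes near the original edges may be partly or wholly outside the frame — a crop-and-rescale.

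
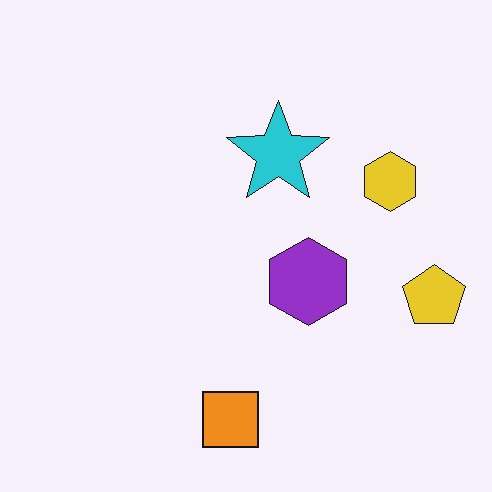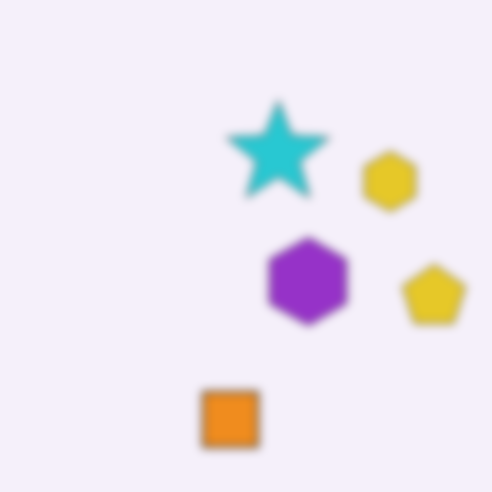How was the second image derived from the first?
The image was noticeably gaussian-blurred.

Shape edges and outlines are uniformly softened across the whole image.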